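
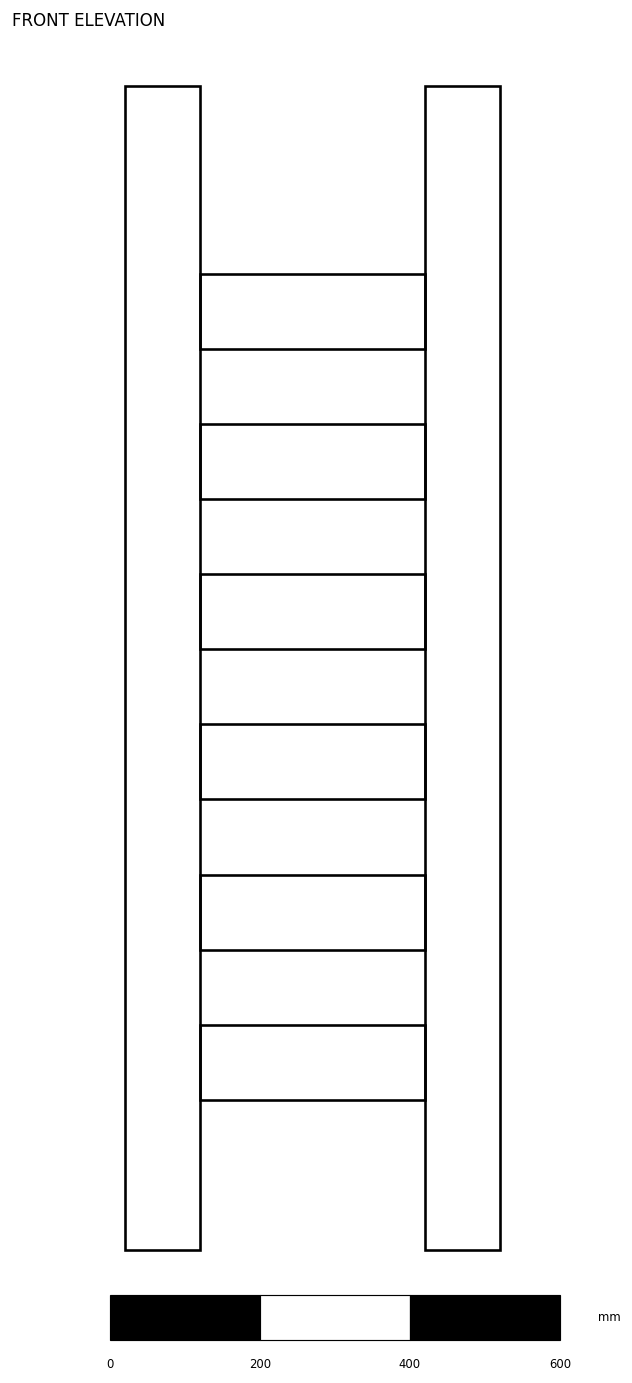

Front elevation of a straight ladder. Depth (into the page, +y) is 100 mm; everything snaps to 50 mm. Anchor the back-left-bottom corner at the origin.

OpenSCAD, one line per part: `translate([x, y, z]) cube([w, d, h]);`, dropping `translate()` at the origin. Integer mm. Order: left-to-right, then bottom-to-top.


cube([100, 100, 1550]);
translate([100, 0, 200]) cube([300, 100, 100]);
translate([100, 0, 400]) cube([300, 100, 100]);
translate([100, 0, 600]) cube([300, 100, 100]);
translate([100, 0, 800]) cube([300, 100, 100]);
translate([100, 0, 1000]) cube([300, 100, 100]);
translate([100, 0, 1200]) cube([300, 100, 100]);
translate([400, 0, 0]) cube([100, 100, 1550]);


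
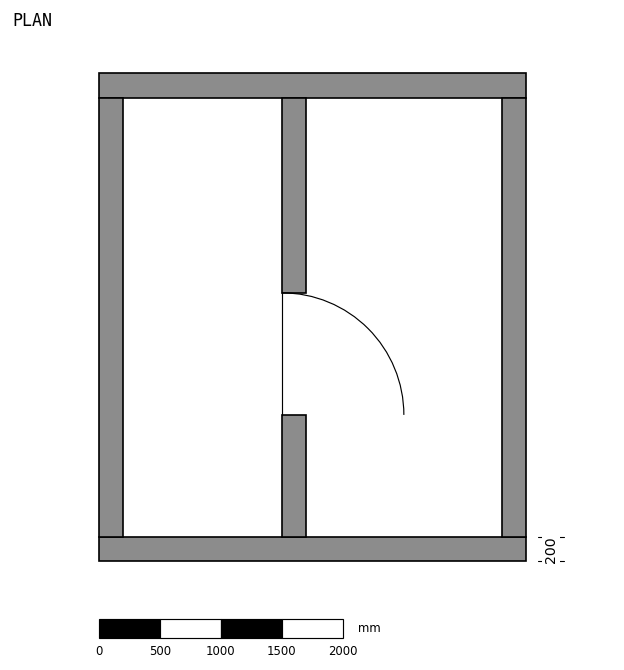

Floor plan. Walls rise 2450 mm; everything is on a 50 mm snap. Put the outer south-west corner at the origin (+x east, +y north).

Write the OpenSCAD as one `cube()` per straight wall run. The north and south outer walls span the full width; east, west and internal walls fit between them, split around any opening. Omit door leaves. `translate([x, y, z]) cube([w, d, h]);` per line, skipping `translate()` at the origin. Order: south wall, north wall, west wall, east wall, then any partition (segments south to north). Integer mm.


cube([3500, 200, 2450]);
translate([0, 3800, 0]) cube([3500, 200, 2450]);
translate([0, 200, 0]) cube([200, 3600, 2450]);
translate([3300, 200, 0]) cube([200, 3600, 2450]);
translate([1500, 200, 0]) cube([200, 1000, 2450]);
translate([1500, 2200, 0]) cube([200, 1600, 2450]);


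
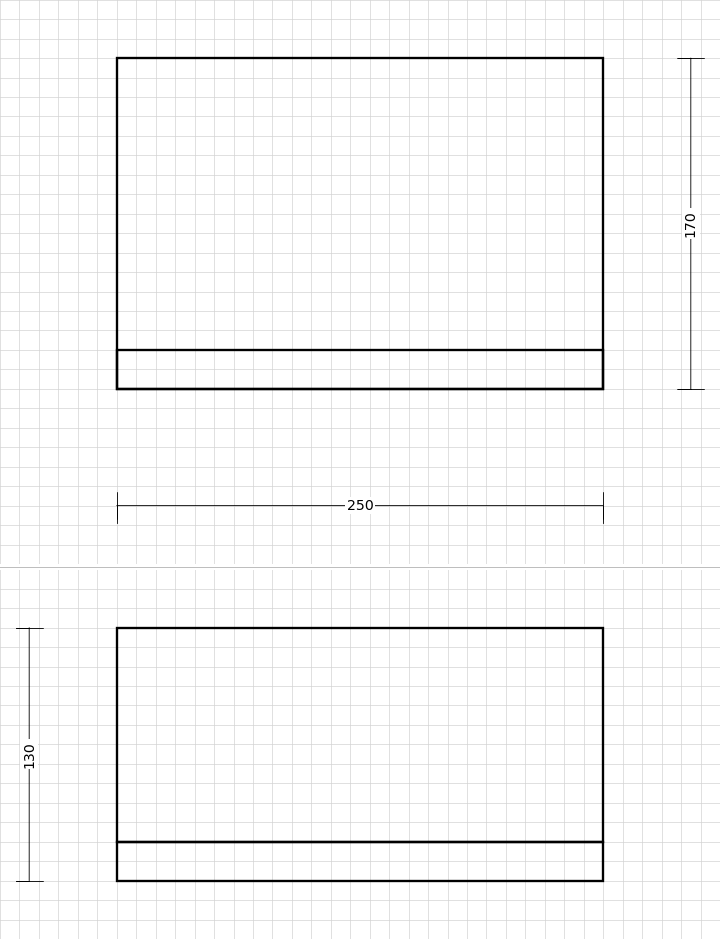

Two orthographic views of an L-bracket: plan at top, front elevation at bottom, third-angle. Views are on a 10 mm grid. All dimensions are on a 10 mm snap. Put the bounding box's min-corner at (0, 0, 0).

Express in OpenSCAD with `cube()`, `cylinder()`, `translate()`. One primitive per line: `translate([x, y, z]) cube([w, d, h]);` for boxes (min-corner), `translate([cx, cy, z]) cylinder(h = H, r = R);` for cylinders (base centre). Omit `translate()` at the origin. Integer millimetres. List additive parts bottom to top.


cube([250, 170, 20]);
translate([0, 0, 20]) cube([250, 20, 110]);


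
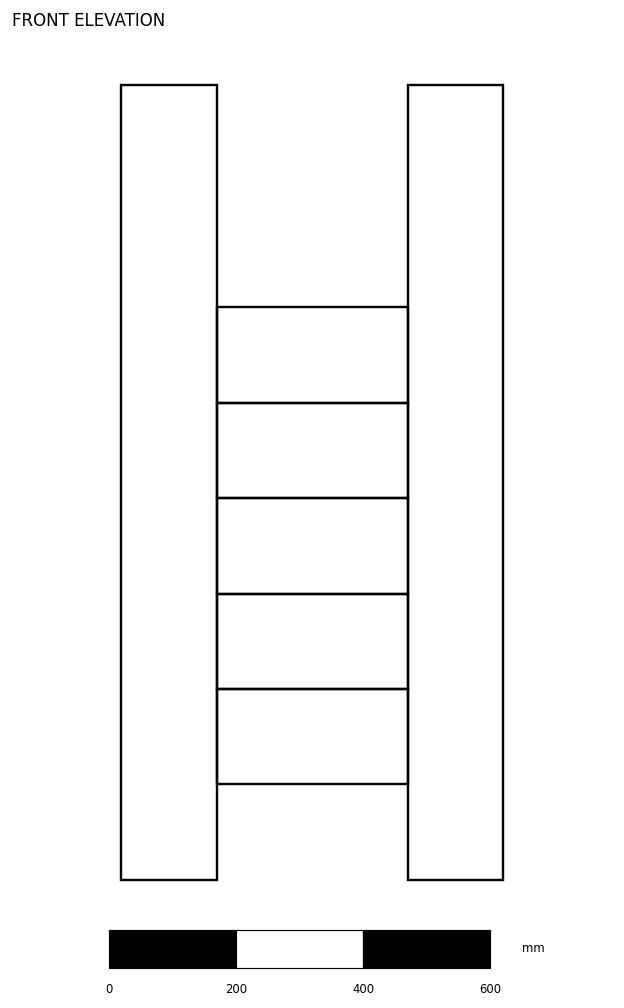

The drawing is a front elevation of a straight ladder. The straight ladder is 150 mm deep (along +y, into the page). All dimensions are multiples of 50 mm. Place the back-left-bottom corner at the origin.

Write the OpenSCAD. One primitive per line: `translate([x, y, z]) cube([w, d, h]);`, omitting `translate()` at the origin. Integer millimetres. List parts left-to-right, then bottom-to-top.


cube([150, 150, 1250]);
translate([150, 0, 150]) cube([300, 150, 150]);
translate([150, 0, 300]) cube([300, 150, 150]);
translate([150, 0, 450]) cube([300, 150, 150]);
translate([150, 0, 600]) cube([300, 150, 150]);
translate([150, 0, 750]) cube([300, 150, 150]);
translate([450, 0, 0]) cube([150, 150, 1250]);


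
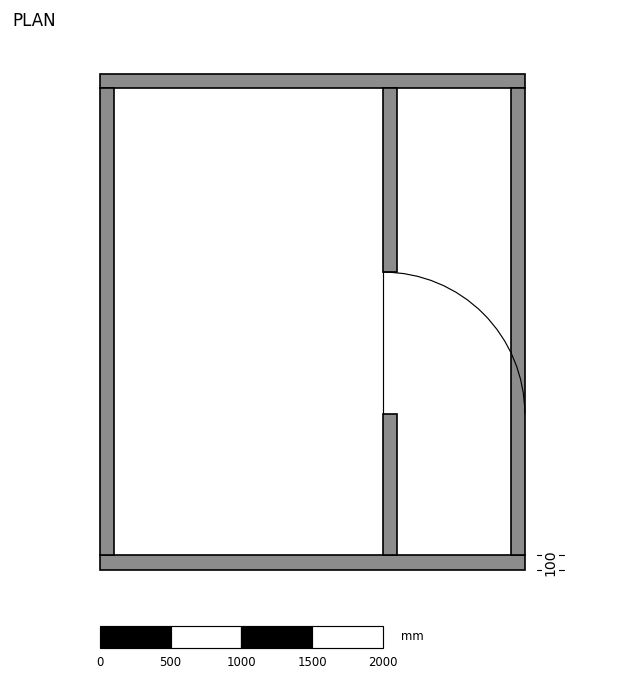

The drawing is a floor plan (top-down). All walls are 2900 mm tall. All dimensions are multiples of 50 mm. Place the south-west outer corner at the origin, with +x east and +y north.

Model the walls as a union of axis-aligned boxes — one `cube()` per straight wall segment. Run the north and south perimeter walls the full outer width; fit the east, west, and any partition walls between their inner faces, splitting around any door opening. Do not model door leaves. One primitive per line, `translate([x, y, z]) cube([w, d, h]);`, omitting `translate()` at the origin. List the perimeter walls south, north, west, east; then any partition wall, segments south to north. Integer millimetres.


cube([3000, 100, 2900]);
translate([0, 3400, 0]) cube([3000, 100, 2900]);
translate([0, 100, 0]) cube([100, 3300, 2900]);
translate([2900, 100, 0]) cube([100, 3300, 2900]);
translate([2000, 100, 0]) cube([100, 1000, 2900]);
translate([2000, 2100, 0]) cube([100, 1300, 2900]);


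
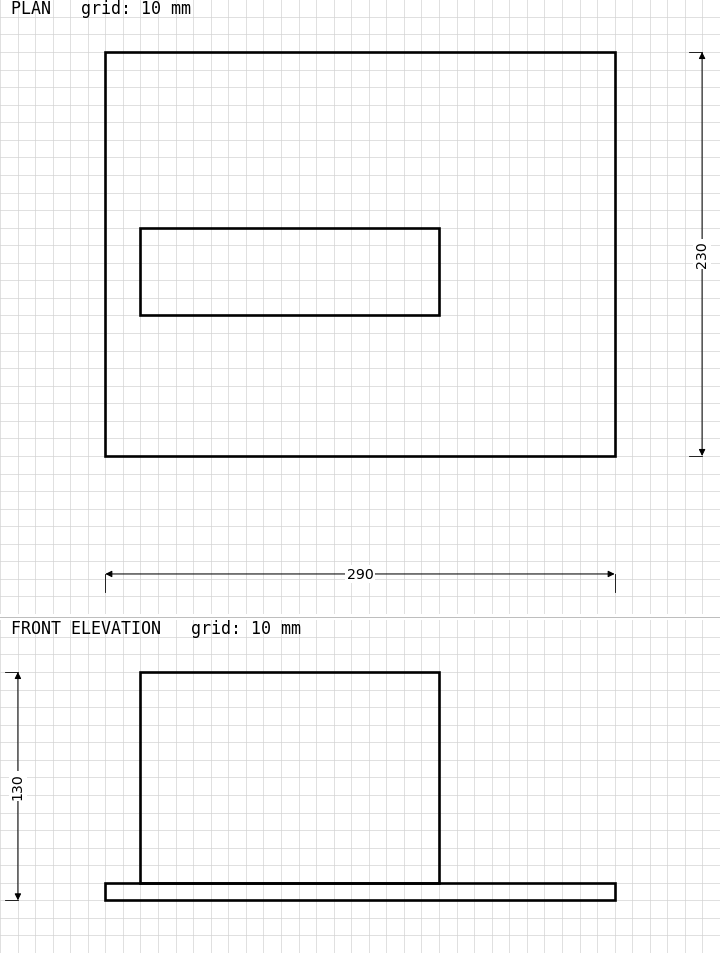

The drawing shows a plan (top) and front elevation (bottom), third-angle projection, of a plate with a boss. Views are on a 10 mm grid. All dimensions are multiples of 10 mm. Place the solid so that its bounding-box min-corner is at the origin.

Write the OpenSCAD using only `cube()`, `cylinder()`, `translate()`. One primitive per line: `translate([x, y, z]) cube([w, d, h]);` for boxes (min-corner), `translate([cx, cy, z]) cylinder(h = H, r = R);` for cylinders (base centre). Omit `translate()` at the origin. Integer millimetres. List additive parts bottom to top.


cube([290, 230, 10]);
translate([20, 80, 10]) cube([170, 50, 120]);


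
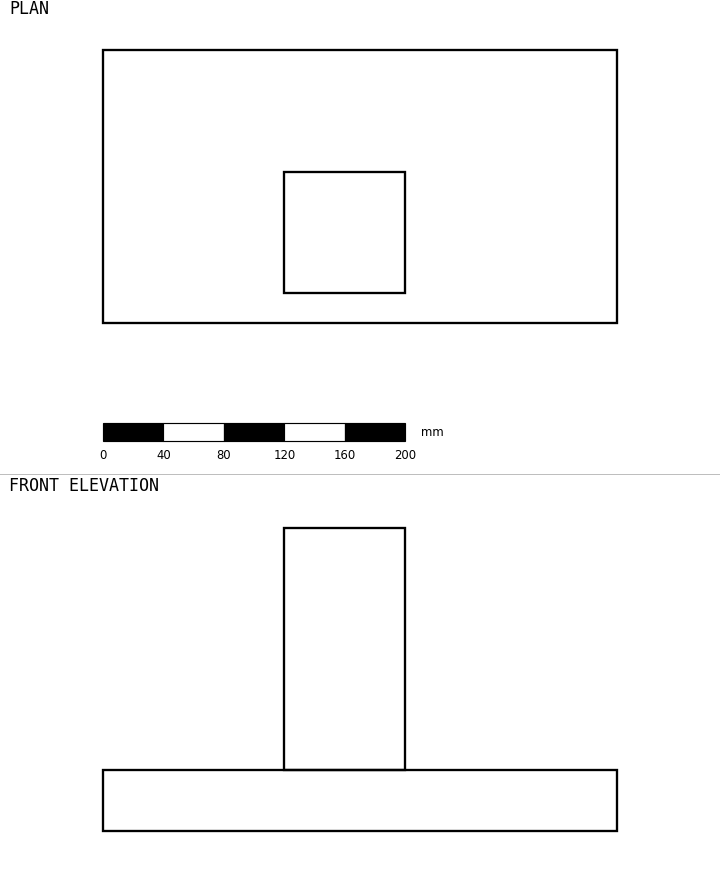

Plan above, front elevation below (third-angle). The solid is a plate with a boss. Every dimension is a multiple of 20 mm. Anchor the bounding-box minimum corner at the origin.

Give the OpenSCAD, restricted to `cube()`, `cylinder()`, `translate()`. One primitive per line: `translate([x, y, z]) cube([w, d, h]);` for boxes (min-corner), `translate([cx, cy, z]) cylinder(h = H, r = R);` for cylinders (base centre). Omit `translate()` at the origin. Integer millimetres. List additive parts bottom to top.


cube([340, 180, 40]);
translate([120, 20, 40]) cube([80, 80, 160]);


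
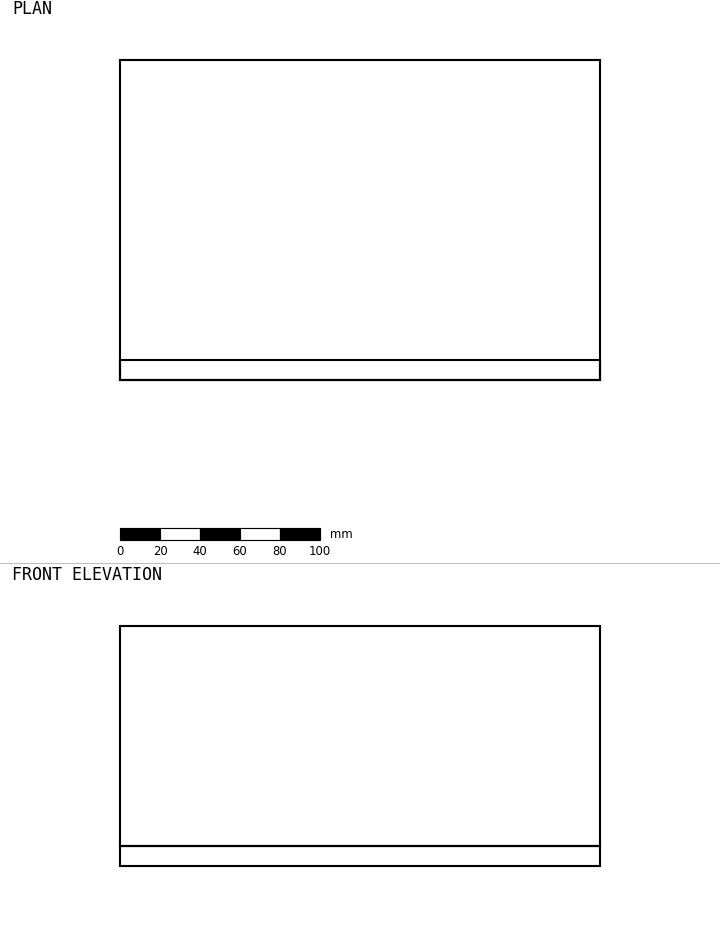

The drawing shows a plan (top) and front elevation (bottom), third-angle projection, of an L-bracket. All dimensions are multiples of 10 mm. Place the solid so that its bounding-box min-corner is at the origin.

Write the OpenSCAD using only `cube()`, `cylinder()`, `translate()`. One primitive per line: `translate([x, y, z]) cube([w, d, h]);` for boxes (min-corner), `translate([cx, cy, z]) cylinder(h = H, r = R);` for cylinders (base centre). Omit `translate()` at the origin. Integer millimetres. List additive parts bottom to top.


cube([240, 160, 10]);
translate([0, 0, 10]) cube([240, 10, 110]);


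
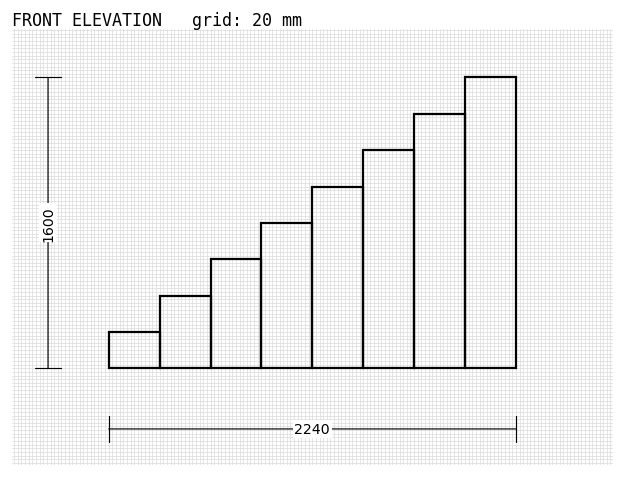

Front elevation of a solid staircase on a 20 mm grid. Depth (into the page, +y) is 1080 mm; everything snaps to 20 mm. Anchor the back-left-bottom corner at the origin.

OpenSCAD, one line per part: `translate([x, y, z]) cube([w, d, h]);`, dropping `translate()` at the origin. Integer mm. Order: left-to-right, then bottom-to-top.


cube([280, 1080, 200]);
translate([280, 0, 0]) cube([280, 1080, 400]);
translate([560, 0, 0]) cube([280, 1080, 600]);
translate([840, 0, 0]) cube([280, 1080, 800]);
translate([1120, 0, 0]) cube([280, 1080, 1000]);
translate([1400, 0, 0]) cube([280, 1080, 1200]);
translate([1680, 0, 0]) cube([280, 1080, 1400]);
translate([1960, 0, 0]) cube([280, 1080, 1600]);


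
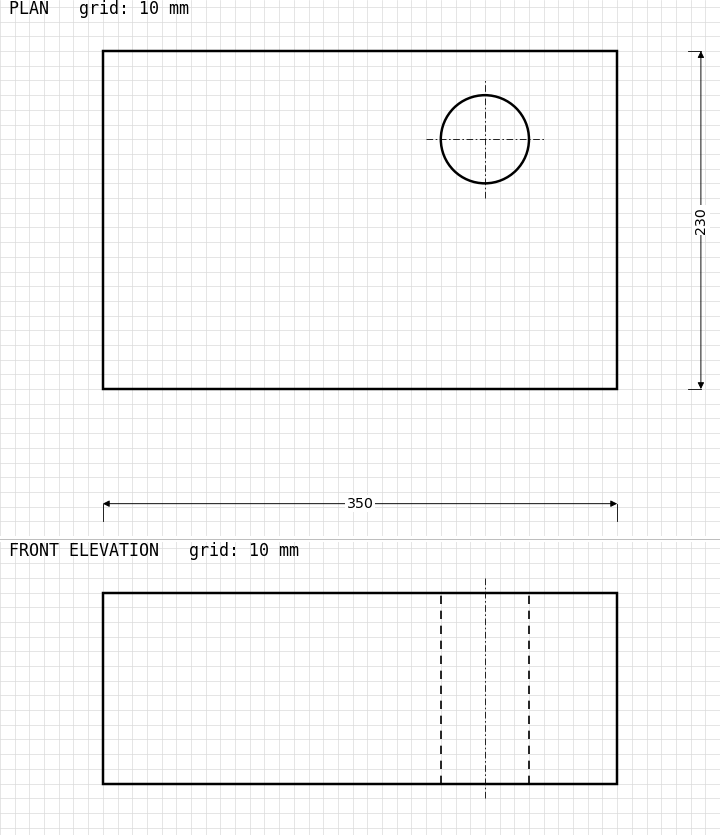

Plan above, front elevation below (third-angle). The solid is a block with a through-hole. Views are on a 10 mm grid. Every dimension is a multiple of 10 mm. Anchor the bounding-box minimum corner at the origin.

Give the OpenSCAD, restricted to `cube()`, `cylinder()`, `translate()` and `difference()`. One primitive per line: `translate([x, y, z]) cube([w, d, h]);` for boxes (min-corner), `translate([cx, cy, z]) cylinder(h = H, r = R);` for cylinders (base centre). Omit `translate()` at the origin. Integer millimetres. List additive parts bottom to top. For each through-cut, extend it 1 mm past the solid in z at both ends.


difference() {
  cube([350, 230, 130]);
  translate([260, 170, -1]) cylinder(h = 132, r = 30);
}


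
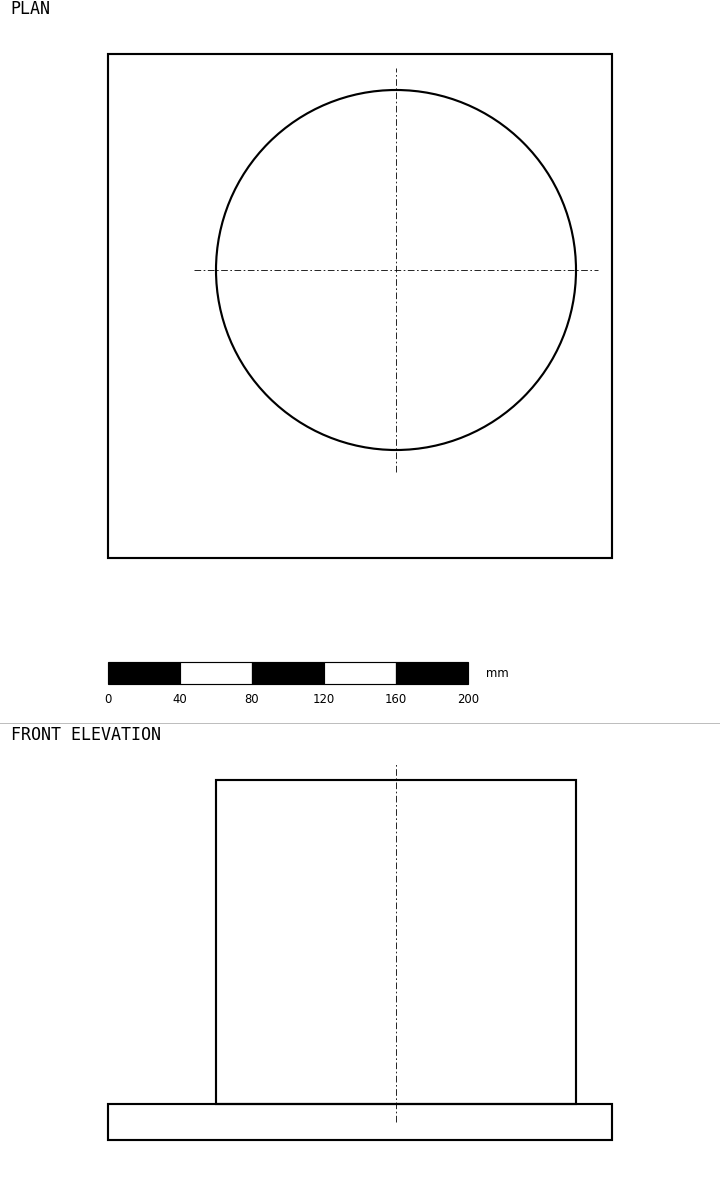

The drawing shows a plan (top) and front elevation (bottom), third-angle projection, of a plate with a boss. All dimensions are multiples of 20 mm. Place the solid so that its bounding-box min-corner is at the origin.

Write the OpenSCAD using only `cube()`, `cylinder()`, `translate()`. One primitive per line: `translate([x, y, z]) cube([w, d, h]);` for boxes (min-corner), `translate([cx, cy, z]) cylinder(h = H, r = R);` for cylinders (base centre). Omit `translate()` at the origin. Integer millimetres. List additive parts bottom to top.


cube([280, 280, 20]);
translate([160, 160, 20]) cylinder(h = 180, r = 100);


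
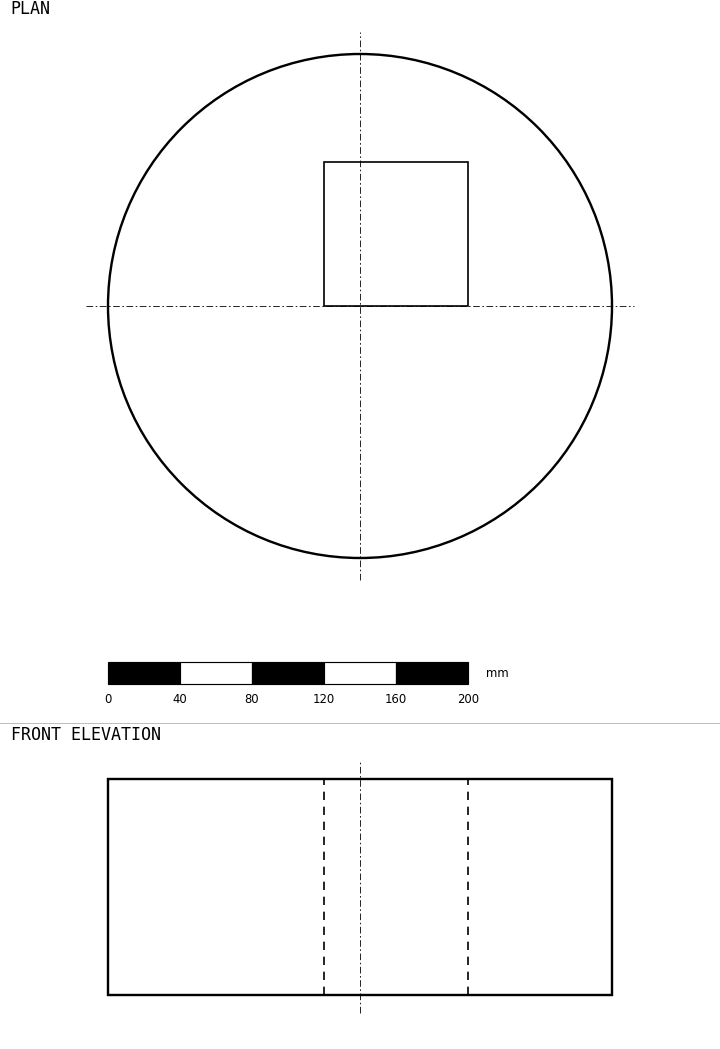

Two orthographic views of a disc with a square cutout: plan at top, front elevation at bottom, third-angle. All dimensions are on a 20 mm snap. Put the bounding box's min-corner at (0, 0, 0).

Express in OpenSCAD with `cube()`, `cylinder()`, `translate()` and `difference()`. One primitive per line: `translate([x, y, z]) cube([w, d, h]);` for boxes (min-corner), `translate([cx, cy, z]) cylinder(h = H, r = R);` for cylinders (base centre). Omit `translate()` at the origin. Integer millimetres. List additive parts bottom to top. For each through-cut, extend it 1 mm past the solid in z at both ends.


difference() {
  translate([140, 140, 0]) cylinder(h = 120, r = 140);
  translate([120, 140, -1]) cube([80, 80, 122]);
}


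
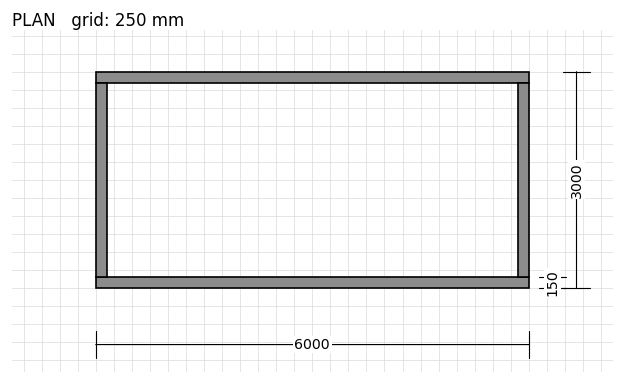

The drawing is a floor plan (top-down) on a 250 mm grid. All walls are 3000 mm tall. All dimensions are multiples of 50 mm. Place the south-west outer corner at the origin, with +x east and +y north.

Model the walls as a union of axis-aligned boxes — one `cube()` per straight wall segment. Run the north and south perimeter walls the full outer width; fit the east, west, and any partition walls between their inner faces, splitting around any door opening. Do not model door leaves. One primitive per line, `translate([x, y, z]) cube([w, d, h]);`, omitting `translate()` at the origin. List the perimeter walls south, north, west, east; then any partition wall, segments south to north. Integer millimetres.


cube([6000, 150, 3000]);
translate([0, 2850, 0]) cube([6000, 150, 3000]);
translate([0, 150, 0]) cube([150, 2700, 3000]);
translate([5850, 150, 0]) cube([150, 2700, 3000]);


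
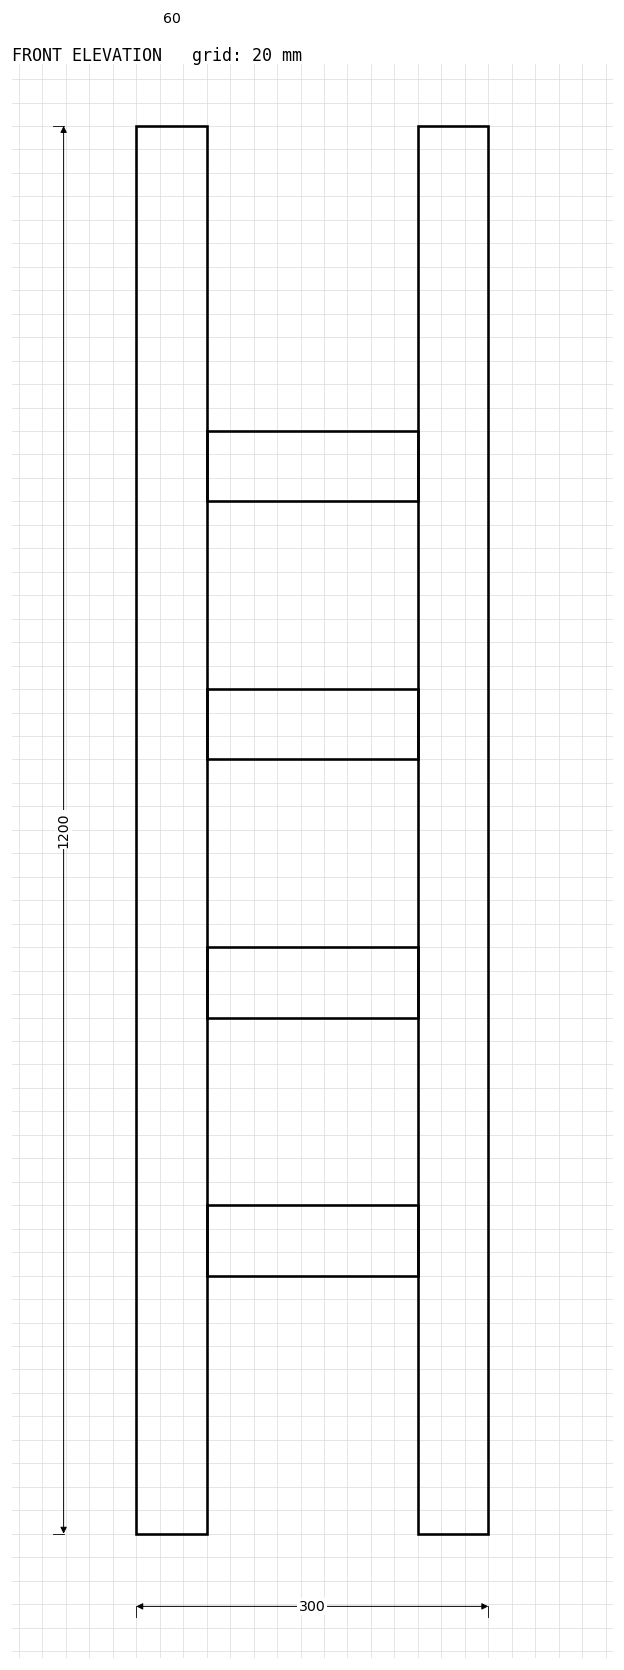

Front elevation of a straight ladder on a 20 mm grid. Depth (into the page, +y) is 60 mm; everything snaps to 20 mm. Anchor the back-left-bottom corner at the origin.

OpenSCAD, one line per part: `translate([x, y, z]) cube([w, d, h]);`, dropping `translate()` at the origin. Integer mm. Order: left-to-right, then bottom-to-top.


cube([60, 60, 1200]);
translate([60, 0, 220]) cube([180, 60, 60]);
translate([60, 0, 440]) cube([180, 60, 60]);
translate([60, 0, 660]) cube([180, 60, 60]);
translate([60, 0, 880]) cube([180, 60, 60]);
translate([240, 0, 0]) cube([60, 60, 1200]);


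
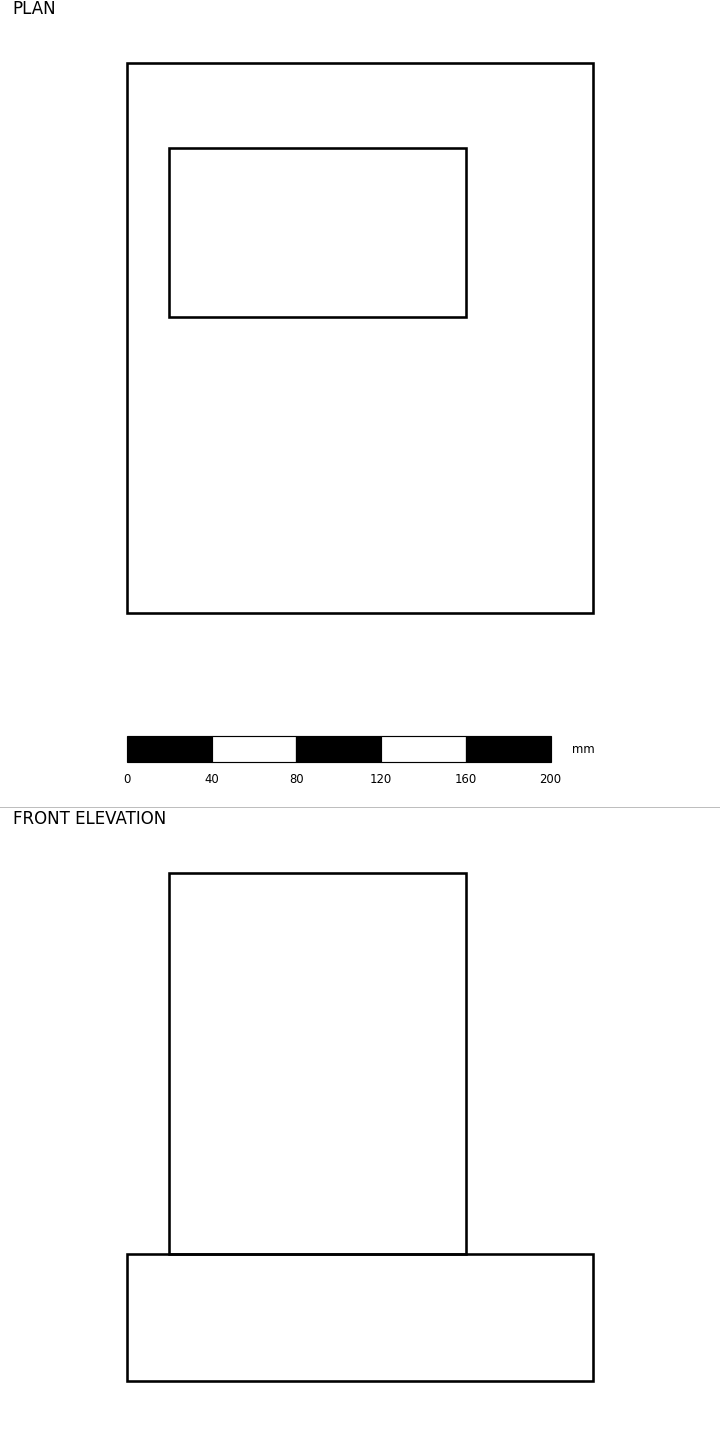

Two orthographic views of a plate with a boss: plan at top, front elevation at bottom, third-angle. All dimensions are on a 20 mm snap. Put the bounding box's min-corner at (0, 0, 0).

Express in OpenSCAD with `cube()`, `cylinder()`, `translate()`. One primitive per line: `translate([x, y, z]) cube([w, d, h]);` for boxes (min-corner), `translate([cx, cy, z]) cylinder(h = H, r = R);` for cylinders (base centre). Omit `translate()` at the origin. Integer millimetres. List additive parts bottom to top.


cube([220, 260, 60]);
translate([20, 140, 60]) cube([140, 80, 180]);


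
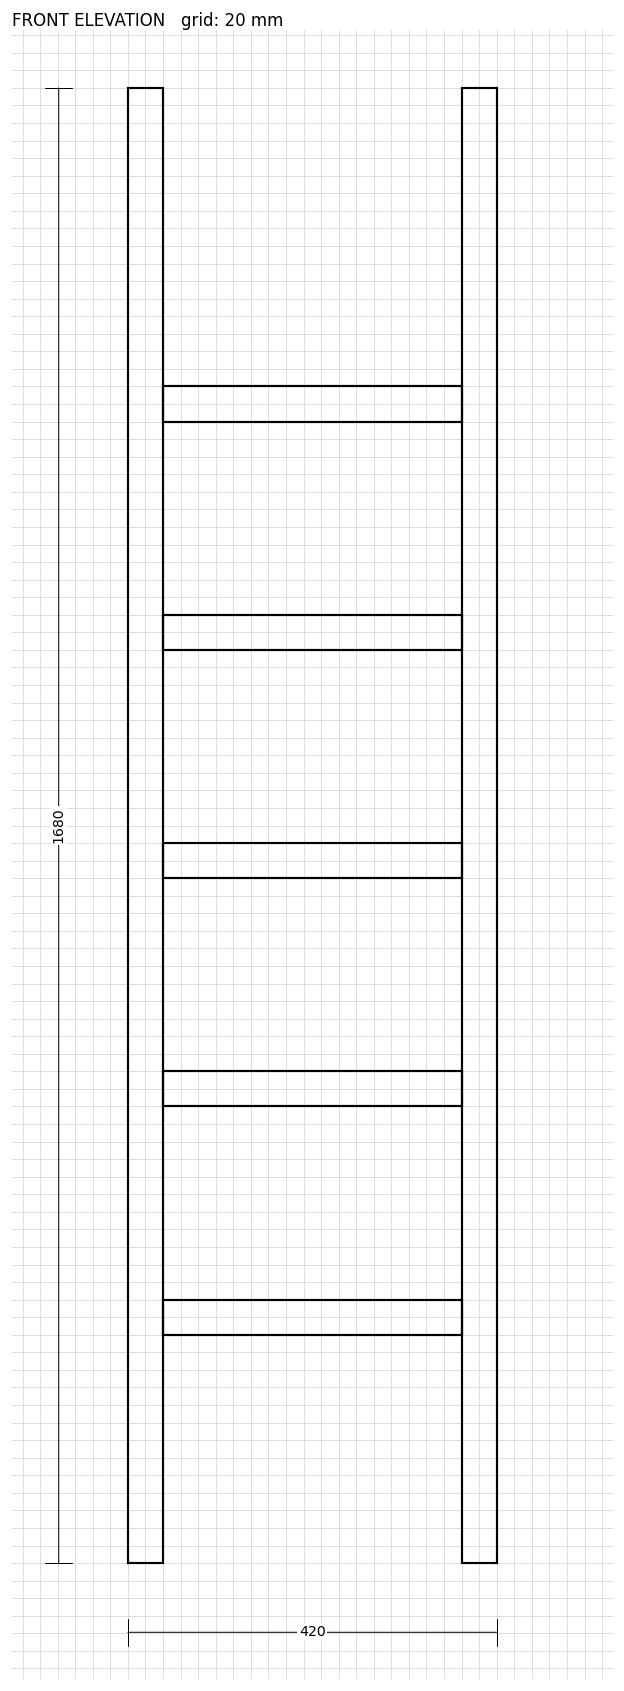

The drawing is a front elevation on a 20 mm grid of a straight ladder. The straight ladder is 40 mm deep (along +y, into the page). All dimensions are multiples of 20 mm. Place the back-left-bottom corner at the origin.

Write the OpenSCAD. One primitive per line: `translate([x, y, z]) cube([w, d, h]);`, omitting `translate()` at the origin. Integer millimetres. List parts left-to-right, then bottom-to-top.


cube([40, 40, 1680]);
translate([40, 0, 260]) cube([340, 40, 40]);
translate([40, 0, 520]) cube([340, 40, 40]);
translate([40, 0, 780]) cube([340, 40, 40]);
translate([40, 0, 1040]) cube([340, 40, 40]);
translate([40, 0, 1300]) cube([340, 40, 40]);
translate([380, 0, 0]) cube([40, 40, 1680]);


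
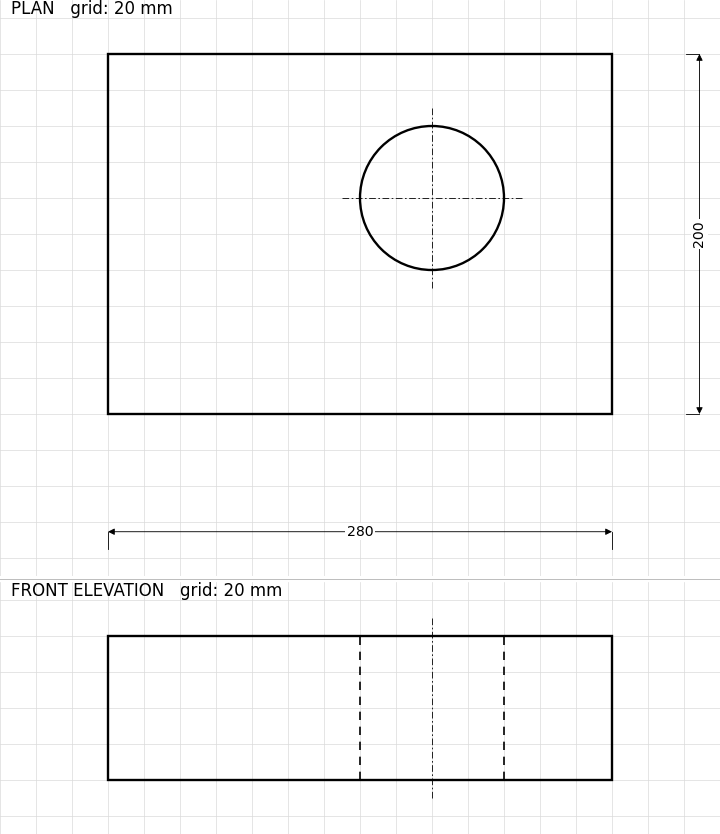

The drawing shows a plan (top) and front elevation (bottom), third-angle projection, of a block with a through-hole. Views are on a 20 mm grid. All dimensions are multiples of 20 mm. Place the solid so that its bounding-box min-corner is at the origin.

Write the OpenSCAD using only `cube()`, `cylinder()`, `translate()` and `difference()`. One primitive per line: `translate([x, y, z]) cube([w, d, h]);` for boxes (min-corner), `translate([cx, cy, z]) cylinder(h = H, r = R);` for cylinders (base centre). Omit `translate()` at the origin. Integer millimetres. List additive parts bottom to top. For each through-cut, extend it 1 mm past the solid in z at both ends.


difference() {
  cube([280, 200, 80]);
  translate([180, 120, -1]) cylinder(h = 82, r = 40);
}


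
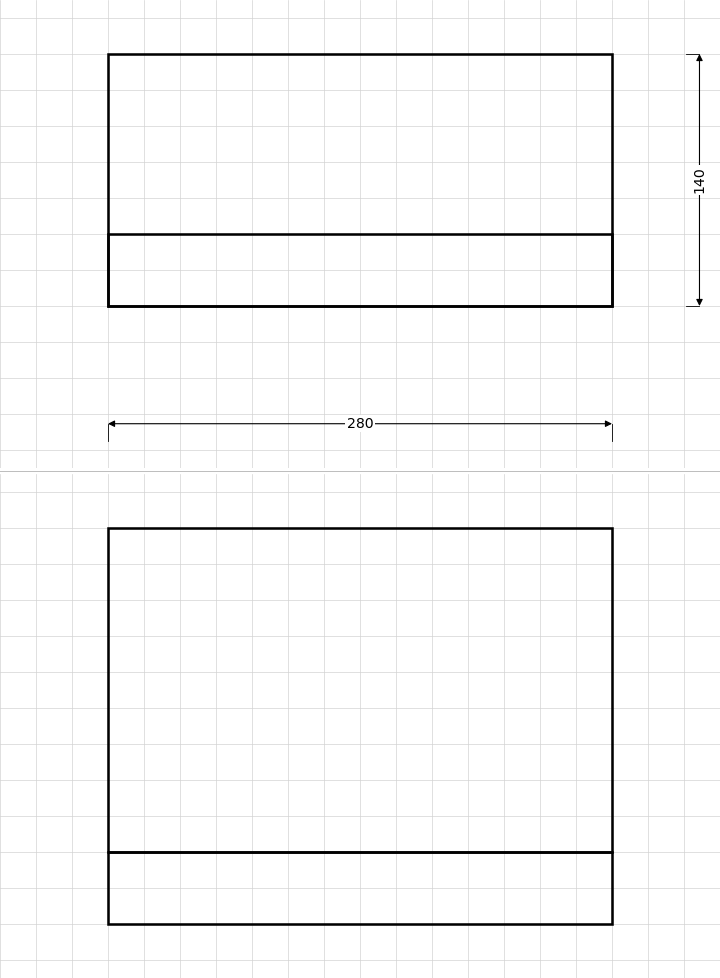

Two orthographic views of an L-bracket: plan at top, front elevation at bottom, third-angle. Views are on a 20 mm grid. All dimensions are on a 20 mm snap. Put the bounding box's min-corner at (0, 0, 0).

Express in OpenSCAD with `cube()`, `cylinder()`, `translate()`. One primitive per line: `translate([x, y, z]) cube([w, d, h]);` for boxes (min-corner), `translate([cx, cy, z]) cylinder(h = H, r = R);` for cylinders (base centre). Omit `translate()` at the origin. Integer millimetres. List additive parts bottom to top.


cube([280, 140, 40]);
translate([0, 0, 40]) cube([280, 40, 180]);


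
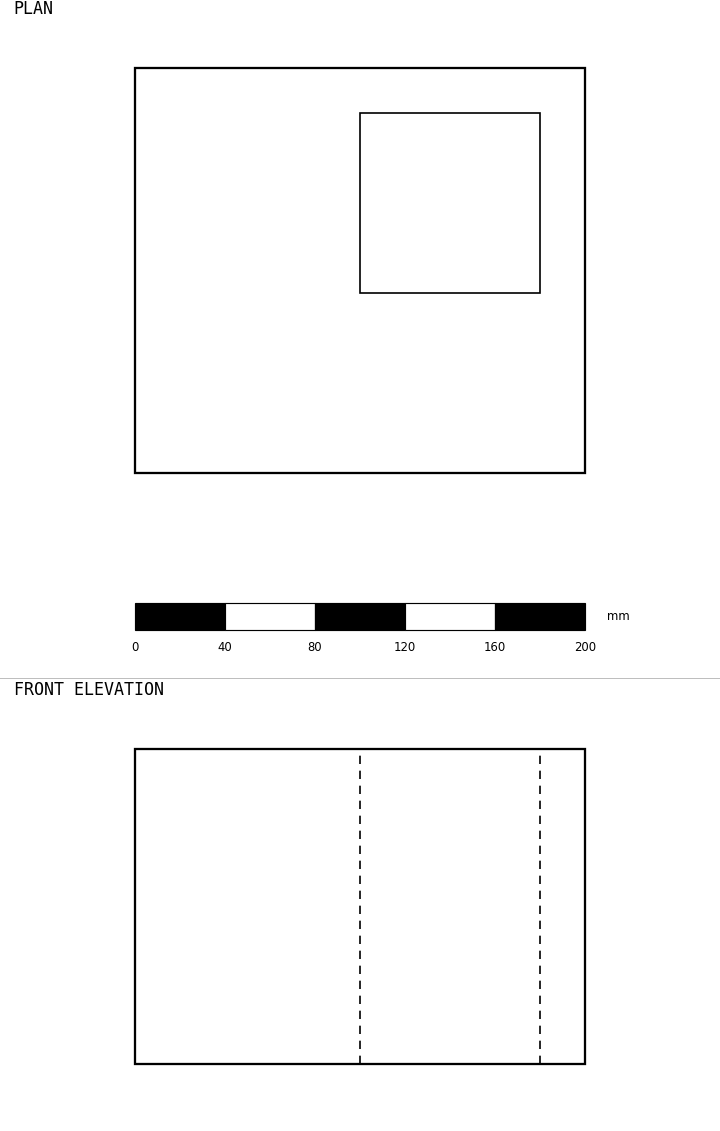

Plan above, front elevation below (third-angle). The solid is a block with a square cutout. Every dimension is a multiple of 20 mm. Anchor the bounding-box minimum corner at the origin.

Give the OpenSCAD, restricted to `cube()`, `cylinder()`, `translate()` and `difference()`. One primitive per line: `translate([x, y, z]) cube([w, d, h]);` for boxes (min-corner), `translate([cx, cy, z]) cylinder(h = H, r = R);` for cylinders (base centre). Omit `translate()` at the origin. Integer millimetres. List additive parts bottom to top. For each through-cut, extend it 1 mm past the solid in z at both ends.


difference() {
  cube([200, 180, 140]);
  translate([100, 80, -1]) cube([80, 80, 142]);
}


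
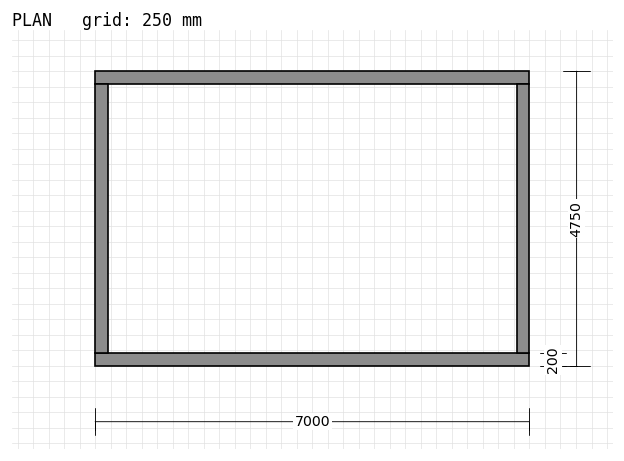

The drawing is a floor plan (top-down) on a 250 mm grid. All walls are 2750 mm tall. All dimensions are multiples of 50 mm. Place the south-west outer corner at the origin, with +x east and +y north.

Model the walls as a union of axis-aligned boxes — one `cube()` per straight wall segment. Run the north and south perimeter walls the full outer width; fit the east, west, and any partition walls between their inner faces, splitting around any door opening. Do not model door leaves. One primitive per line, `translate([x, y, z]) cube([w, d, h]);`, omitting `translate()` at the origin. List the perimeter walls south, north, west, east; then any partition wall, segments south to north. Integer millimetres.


cube([7000, 200, 2750]);
translate([0, 4550, 0]) cube([7000, 200, 2750]);
translate([0, 200, 0]) cube([200, 4350, 2750]);
translate([6800, 200, 0]) cube([200, 4350, 2750]);


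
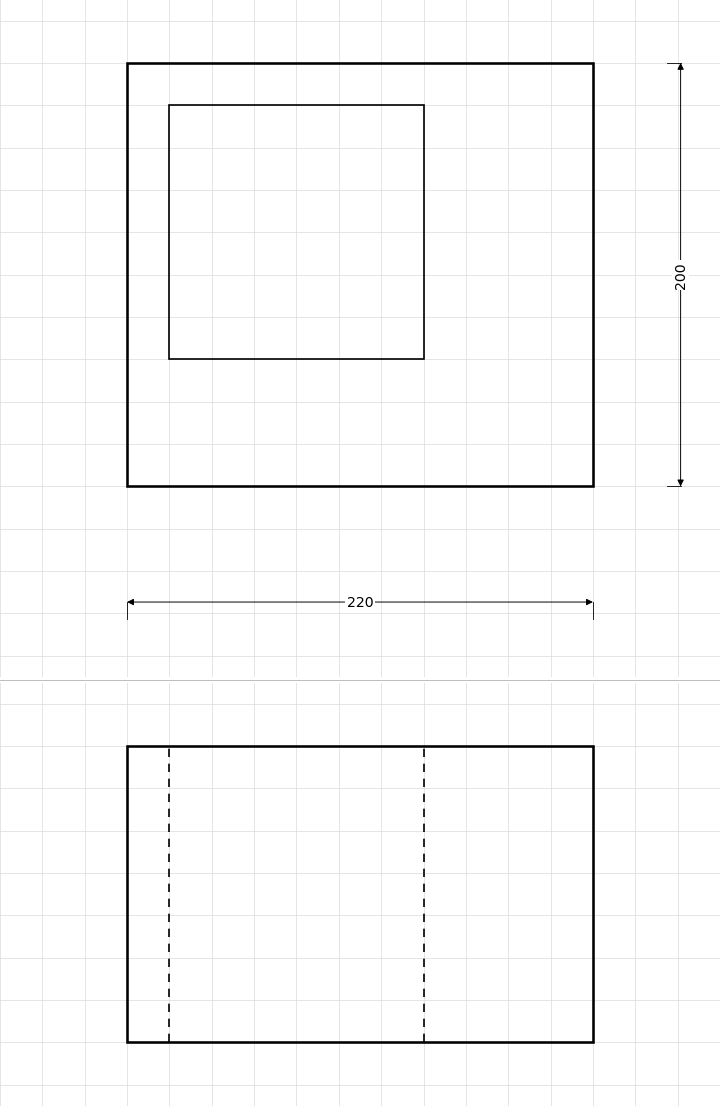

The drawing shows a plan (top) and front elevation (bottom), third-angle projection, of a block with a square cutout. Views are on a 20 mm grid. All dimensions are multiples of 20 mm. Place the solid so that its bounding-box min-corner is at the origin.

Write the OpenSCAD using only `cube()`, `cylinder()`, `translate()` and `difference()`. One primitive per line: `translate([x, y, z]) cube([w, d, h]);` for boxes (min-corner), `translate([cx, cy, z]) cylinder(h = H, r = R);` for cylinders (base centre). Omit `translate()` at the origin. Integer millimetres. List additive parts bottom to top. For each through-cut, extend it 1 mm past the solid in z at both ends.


difference() {
  cube([220, 200, 140]);
  translate([20, 60, -1]) cube([120, 120, 142]);
}


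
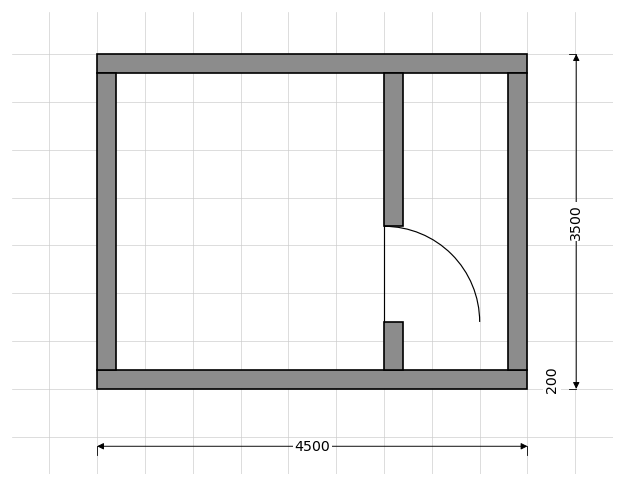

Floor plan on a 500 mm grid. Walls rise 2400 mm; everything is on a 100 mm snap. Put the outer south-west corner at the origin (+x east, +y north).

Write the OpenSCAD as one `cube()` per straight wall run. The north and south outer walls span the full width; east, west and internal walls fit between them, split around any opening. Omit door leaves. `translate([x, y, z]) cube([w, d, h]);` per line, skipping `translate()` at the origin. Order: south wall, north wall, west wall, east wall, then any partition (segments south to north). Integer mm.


cube([4500, 200, 2400]);
translate([0, 3300, 0]) cube([4500, 200, 2400]);
translate([0, 200, 0]) cube([200, 3100, 2400]);
translate([4300, 200, 0]) cube([200, 3100, 2400]);
translate([3000, 200, 0]) cube([200, 500, 2400]);
translate([3000, 1700, 0]) cube([200, 1600, 2400]);


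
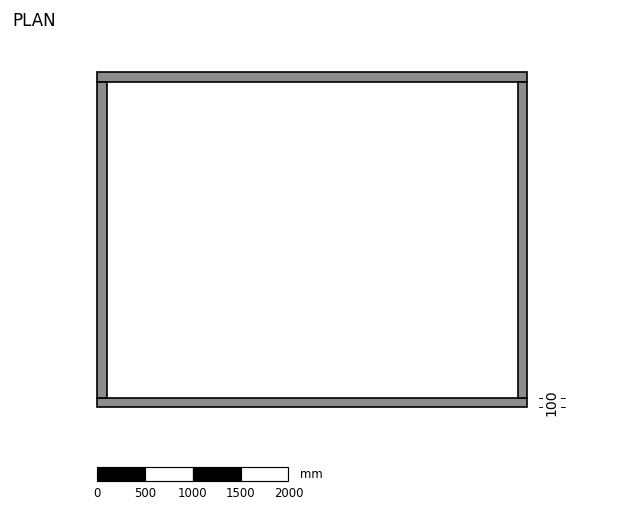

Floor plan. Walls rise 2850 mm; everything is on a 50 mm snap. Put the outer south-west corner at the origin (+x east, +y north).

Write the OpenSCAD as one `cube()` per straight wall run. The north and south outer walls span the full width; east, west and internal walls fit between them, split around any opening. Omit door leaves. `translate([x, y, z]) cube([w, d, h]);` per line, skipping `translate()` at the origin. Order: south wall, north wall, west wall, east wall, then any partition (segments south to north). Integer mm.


cube([4500, 100, 2850]);
translate([0, 3400, 0]) cube([4500, 100, 2850]);
translate([0, 100, 0]) cube([100, 3300, 2850]);
translate([4400, 100, 0]) cube([100, 3300, 2850]);


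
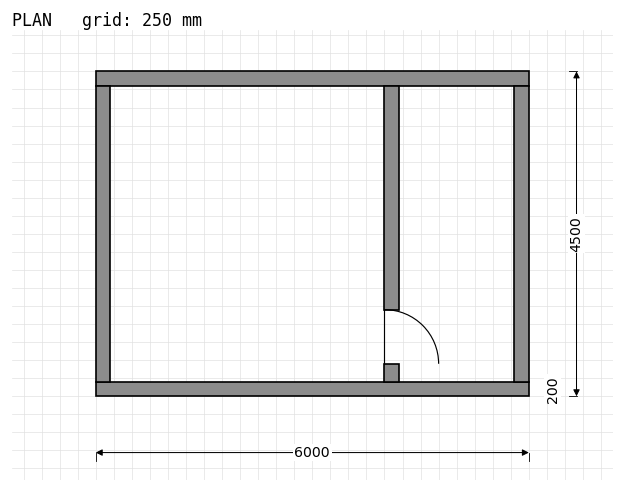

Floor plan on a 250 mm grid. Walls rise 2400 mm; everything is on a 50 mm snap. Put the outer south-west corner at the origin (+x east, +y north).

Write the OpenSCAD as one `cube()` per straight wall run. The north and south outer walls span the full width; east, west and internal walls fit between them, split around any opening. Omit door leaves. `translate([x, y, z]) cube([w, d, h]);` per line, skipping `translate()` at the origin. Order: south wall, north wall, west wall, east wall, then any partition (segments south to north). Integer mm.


cube([6000, 200, 2400]);
translate([0, 4300, 0]) cube([6000, 200, 2400]);
translate([0, 200, 0]) cube([200, 4100, 2400]);
translate([5800, 200, 0]) cube([200, 4100, 2400]);
translate([4000, 200, 0]) cube([200, 250, 2400]);
translate([4000, 1200, 0]) cube([200, 3100, 2400]);


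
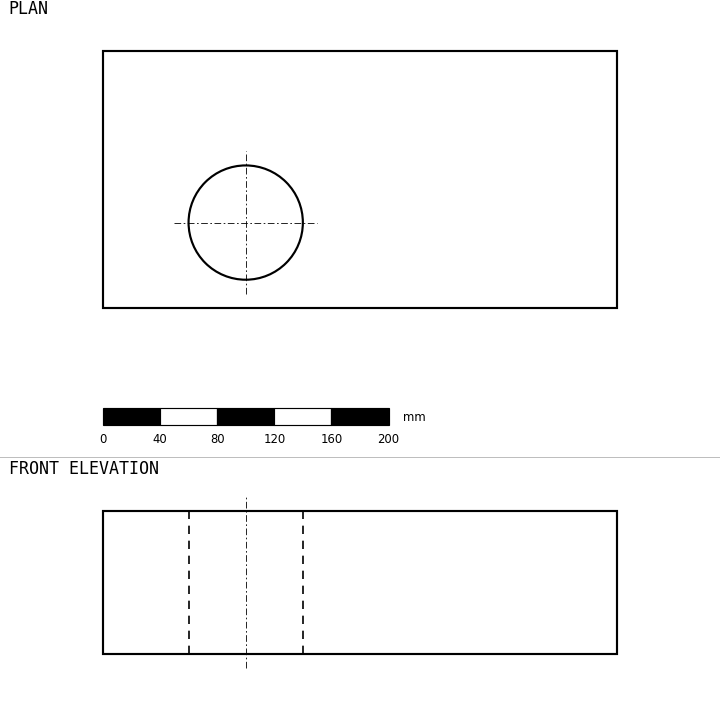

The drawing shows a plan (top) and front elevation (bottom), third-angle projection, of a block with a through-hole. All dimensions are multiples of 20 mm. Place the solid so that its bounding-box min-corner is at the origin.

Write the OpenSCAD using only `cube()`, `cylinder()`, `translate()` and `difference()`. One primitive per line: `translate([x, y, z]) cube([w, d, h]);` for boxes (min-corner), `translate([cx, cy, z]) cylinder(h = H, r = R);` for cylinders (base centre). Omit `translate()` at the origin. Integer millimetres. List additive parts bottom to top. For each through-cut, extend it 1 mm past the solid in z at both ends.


difference() {
  cube([360, 180, 100]);
  translate([100, 60, -1]) cylinder(h = 102, r = 40);
}


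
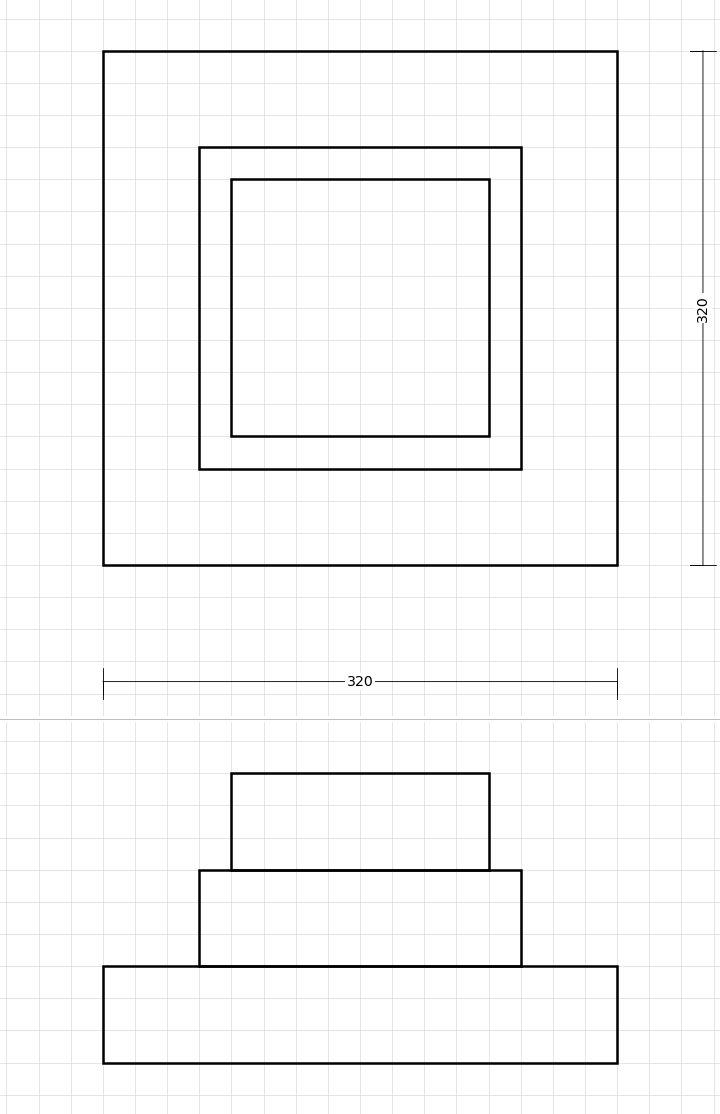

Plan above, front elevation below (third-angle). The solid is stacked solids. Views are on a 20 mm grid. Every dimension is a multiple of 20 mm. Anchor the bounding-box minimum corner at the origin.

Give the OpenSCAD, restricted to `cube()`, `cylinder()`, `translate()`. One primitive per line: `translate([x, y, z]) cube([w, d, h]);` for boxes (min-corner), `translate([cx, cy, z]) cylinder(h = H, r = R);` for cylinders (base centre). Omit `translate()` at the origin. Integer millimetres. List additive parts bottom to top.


cube([320, 320, 60]);
translate([60, 60, 60]) cube([200, 200, 60]);
translate([80, 80, 120]) cube([160, 160, 60]);


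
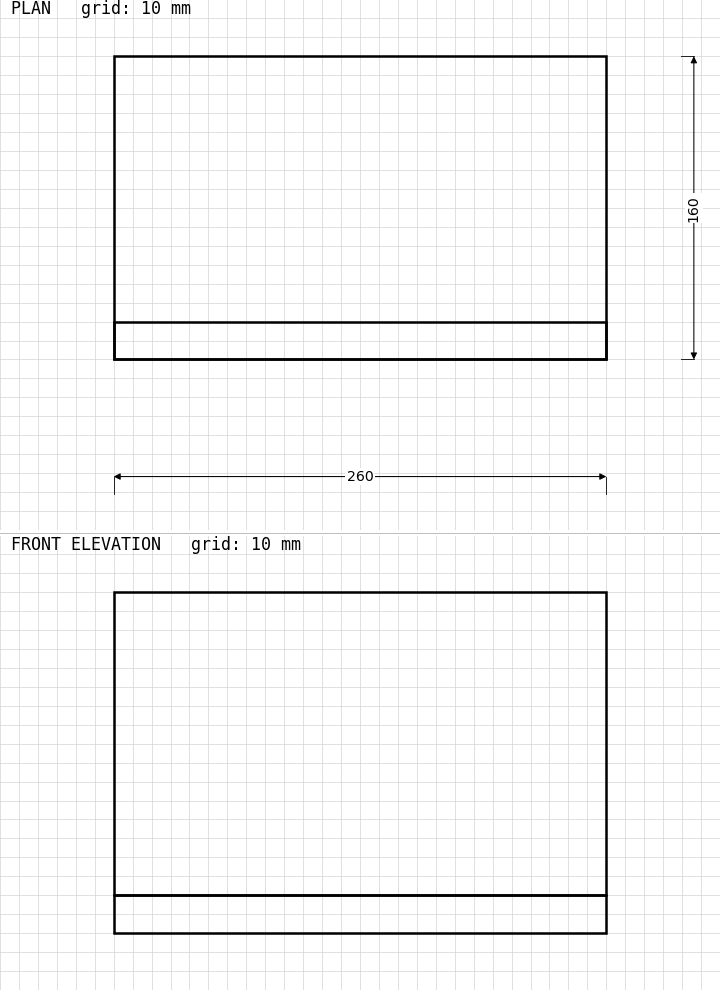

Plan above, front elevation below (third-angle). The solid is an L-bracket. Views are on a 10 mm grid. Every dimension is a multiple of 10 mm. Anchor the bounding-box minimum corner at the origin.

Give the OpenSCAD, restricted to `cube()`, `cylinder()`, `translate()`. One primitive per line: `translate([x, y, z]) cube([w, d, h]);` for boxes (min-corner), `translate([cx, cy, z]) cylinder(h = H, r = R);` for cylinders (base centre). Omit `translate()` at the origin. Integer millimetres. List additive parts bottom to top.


cube([260, 160, 20]);
translate([0, 0, 20]) cube([260, 20, 160]);


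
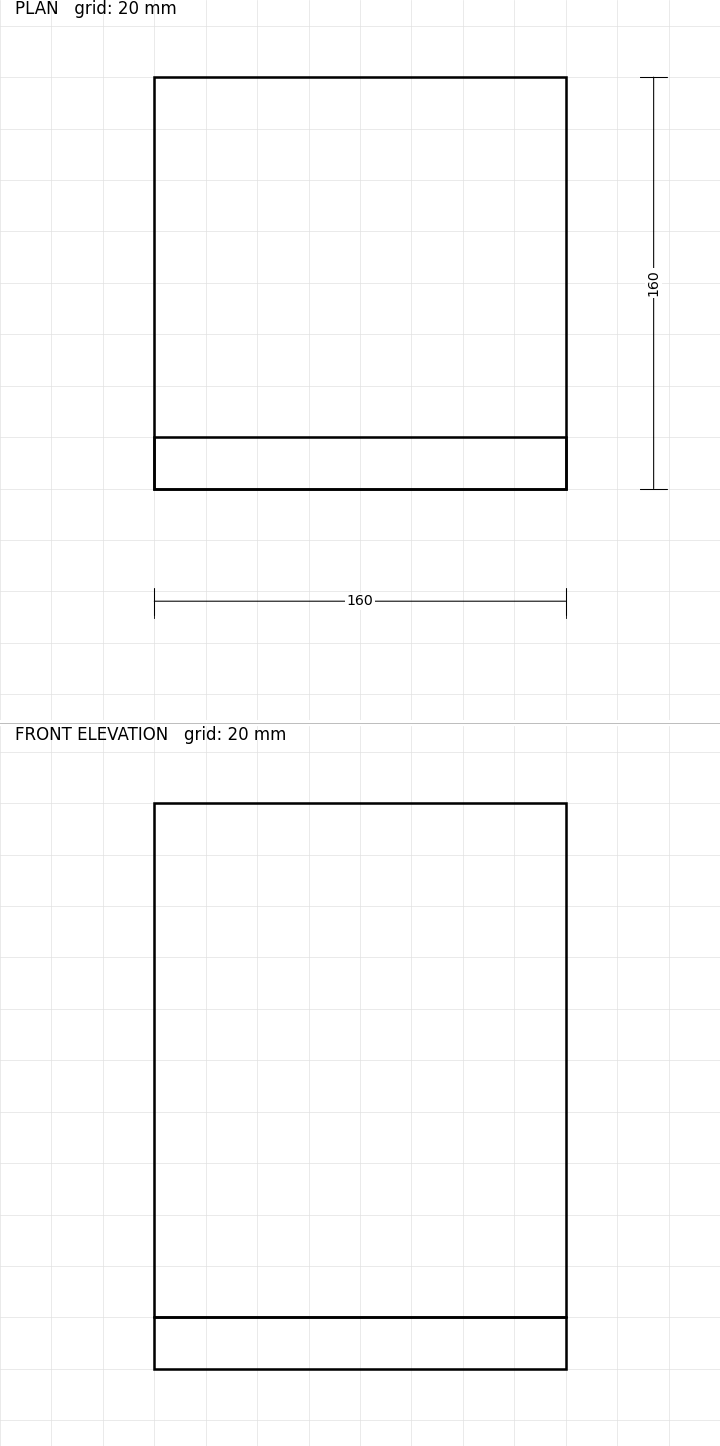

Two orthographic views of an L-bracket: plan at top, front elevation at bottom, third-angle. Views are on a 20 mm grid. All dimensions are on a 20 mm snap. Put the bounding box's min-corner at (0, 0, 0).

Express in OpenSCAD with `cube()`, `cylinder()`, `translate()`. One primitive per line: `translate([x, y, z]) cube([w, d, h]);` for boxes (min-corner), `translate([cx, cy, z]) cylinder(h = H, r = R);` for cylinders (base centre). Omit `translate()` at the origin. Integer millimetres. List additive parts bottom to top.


cube([160, 160, 20]);
translate([0, 0, 20]) cube([160, 20, 200]);


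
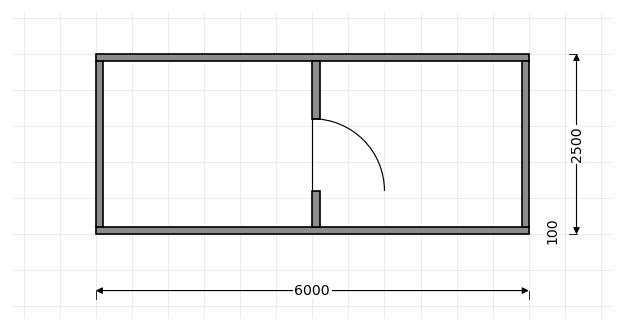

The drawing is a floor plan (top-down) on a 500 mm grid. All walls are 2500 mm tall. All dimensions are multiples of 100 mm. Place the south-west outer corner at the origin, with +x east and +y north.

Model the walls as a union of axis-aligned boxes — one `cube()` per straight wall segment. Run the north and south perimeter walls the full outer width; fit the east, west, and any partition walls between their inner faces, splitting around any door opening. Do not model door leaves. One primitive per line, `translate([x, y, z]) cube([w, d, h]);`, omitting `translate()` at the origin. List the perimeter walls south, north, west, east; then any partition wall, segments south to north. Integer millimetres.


cube([6000, 100, 2500]);
translate([0, 2400, 0]) cube([6000, 100, 2500]);
translate([0, 100, 0]) cube([100, 2300, 2500]);
translate([5900, 100, 0]) cube([100, 2300, 2500]);
translate([3000, 100, 0]) cube([100, 500, 2500]);
translate([3000, 1600, 0]) cube([100, 800, 2500]);


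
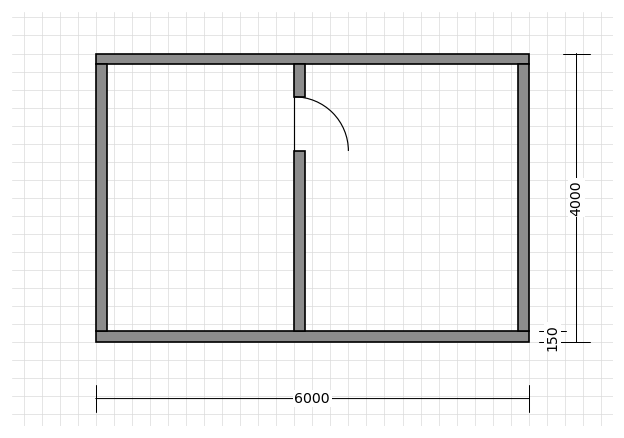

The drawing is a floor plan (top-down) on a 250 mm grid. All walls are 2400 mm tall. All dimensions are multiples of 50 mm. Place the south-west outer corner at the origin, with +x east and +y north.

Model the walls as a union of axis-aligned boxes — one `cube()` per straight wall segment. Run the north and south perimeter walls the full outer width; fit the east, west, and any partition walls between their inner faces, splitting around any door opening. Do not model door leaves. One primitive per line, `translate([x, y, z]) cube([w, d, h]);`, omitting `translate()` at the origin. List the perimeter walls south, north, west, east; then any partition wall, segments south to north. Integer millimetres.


cube([6000, 150, 2400]);
translate([0, 3850, 0]) cube([6000, 150, 2400]);
translate([0, 150, 0]) cube([150, 3700, 2400]);
translate([5850, 150, 0]) cube([150, 3700, 2400]);
translate([2750, 150, 0]) cube([150, 2500, 2400]);
translate([2750, 3400, 0]) cube([150, 450, 2400]);


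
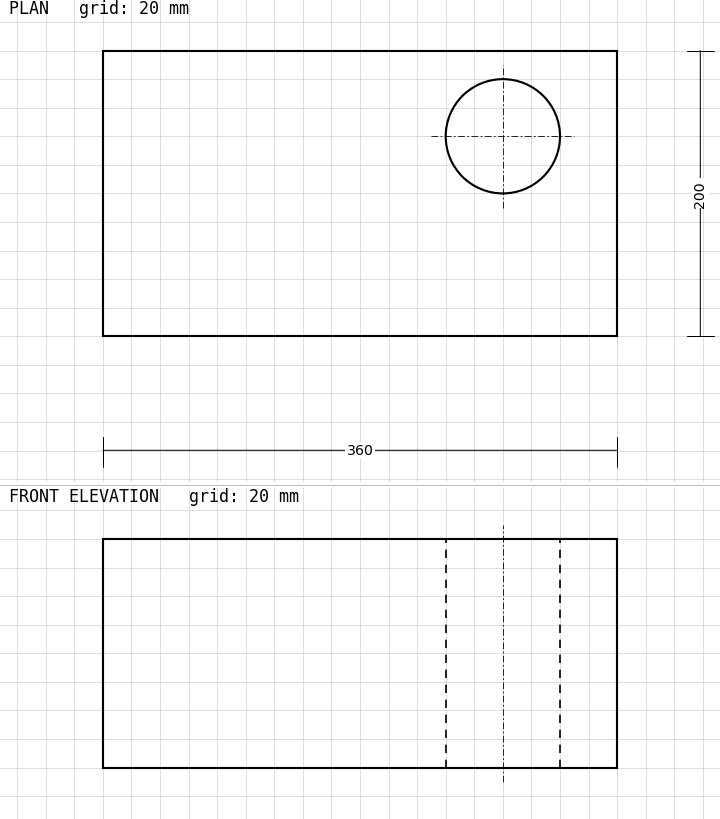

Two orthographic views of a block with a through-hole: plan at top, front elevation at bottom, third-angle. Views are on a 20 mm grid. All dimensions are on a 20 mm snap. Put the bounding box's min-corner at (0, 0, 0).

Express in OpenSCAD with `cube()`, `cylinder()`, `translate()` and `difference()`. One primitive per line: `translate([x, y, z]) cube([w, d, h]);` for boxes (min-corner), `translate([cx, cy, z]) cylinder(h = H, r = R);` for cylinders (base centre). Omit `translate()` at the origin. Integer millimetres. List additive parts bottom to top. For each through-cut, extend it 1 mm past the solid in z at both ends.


difference() {
  cube([360, 200, 160]);
  translate([280, 140, -1]) cylinder(h = 162, r = 40);
}


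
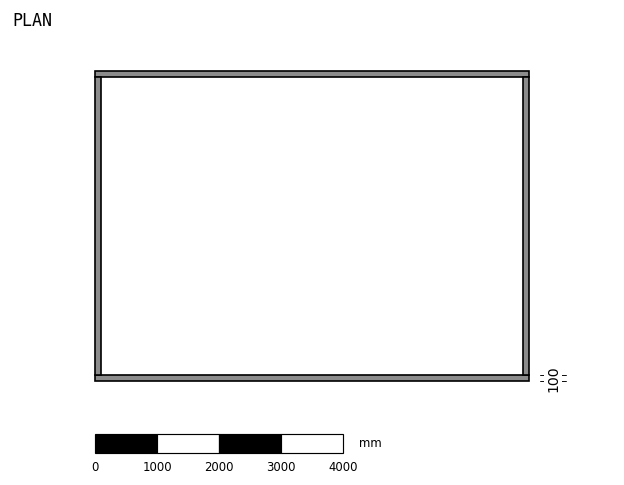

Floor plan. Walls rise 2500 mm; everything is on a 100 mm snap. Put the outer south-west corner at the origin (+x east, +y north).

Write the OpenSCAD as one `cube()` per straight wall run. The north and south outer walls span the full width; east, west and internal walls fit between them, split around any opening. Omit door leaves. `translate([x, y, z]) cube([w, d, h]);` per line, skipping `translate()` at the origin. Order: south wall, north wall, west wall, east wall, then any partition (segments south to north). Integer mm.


cube([7000, 100, 2500]);
translate([0, 4900, 0]) cube([7000, 100, 2500]);
translate([0, 100, 0]) cube([100, 4800, 2500]);
translate([6900, 100, 0]) cube([100, 4800, 2500]);


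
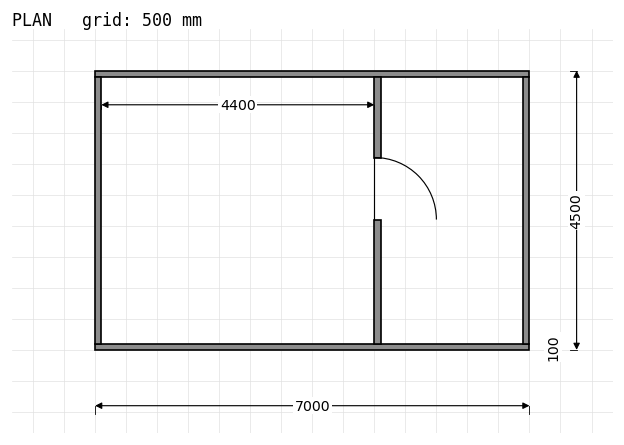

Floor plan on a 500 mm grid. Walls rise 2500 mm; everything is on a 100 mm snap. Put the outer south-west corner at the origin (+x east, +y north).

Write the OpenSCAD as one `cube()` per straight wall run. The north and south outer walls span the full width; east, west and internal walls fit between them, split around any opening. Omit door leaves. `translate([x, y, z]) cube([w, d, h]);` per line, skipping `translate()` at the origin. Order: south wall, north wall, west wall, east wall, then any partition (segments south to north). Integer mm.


cube([7000, 100, 2500]);
translate([0, 4400, 0]) cube([7000, 100, 2500]);
translate([0, 100, 0]) cube([100, 4300, 2500]);
translate([6900, 100, 0]) cube([100, 4300, 2500]);
translate([4500, 100, 0]) cube([100, 2000, 2500]);
translate([4500, 3100, 0]) cube([100, 1300, 2500]);


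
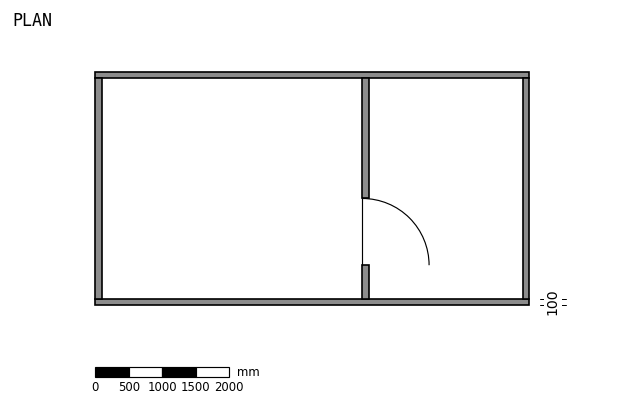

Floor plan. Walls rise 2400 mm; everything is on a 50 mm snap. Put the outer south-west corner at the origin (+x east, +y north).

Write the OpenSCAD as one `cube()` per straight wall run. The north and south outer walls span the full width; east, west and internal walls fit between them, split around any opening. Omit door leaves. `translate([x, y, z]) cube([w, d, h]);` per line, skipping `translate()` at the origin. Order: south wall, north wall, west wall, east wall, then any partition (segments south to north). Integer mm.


cube([6500, 100, 2400]);
translate([0, 3400, 0]) cube([6500, 100, 2400]);
translate([0, 100, 0]) cube([100, 3300, 2400]);
translate([6400, 100, 0]) cube([100, 3300, 2400]);
translate([4000, 100, 0]) cube([100, 500, 2400]);
translate([4000, 1600, 0]) cube([100, 1800, 2400]);


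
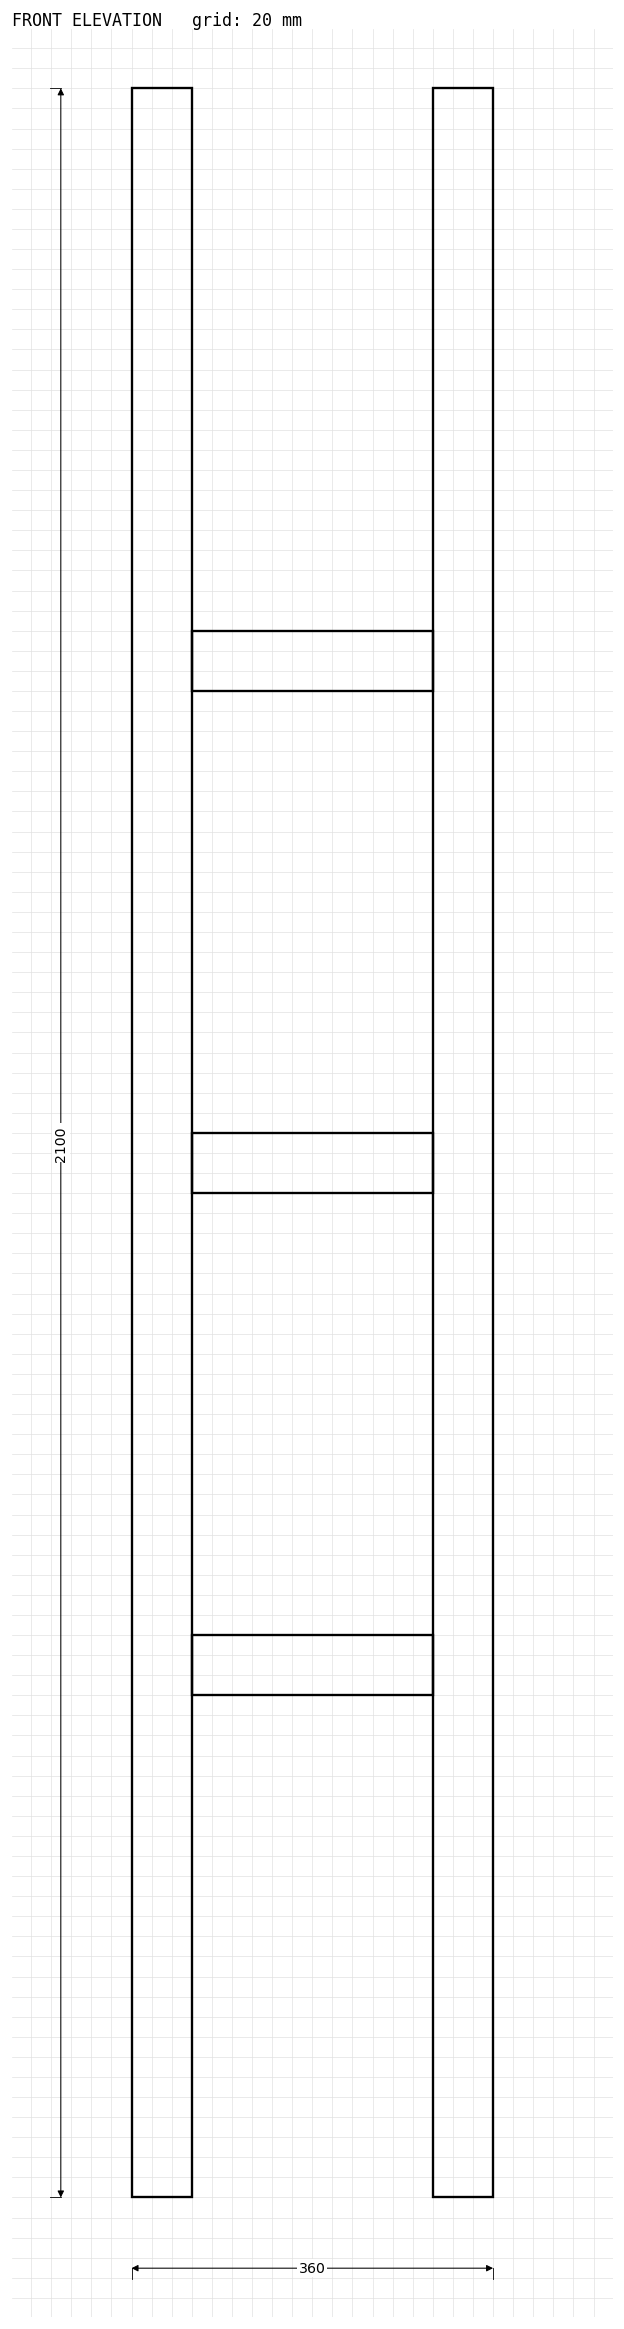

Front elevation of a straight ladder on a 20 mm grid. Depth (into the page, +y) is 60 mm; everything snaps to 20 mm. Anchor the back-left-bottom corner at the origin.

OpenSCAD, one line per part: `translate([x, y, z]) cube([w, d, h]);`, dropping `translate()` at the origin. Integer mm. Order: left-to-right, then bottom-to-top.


cube([60, 60, 2100]);
translate([60, 0, 500]) cube([240, 60, 60]);
translate([60, 0, 1000]) cube([240, 60, 60]);
translate([60, 0, 1500]) cube([240, 60, 60]);
translate([300, 0, 0]) cube([60, 60, 2100]);


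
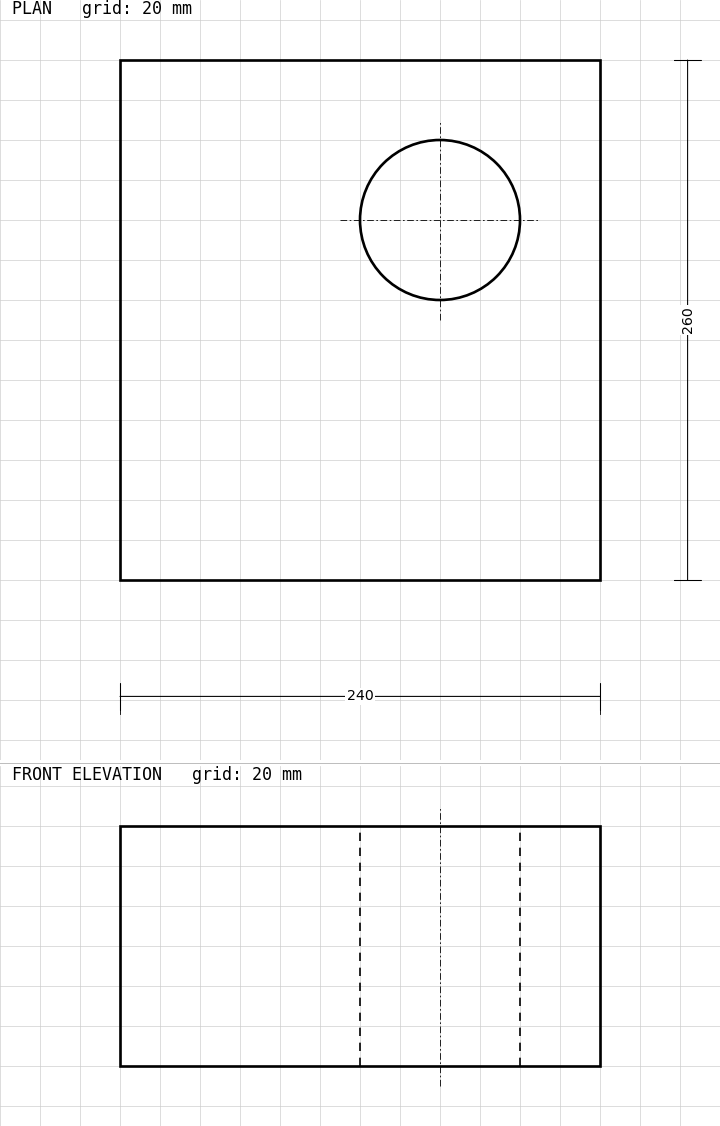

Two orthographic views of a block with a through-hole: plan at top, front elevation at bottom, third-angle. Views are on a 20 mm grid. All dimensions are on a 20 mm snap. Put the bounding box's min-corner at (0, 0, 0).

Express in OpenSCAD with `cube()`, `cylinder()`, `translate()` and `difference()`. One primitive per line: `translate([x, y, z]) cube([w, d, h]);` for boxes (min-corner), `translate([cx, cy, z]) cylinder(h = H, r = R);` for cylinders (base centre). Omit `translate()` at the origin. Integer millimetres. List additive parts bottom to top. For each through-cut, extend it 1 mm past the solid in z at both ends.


difference() {
  cube([240, 260, 120]);
  translate([160, 180, -1]) cylinder(h = 122, r = 40);
}
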